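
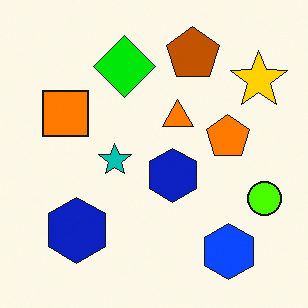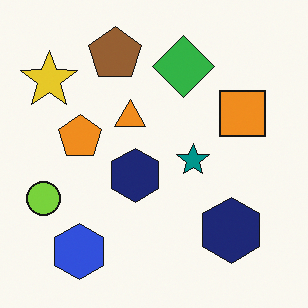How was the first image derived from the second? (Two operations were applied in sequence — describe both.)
The image was made much more vivid (saturation change), then flipped horizontally (left ↔ right).

All colors are more vivid — a global saturation change. The lime circle is in the left of the second image and the right of the first — shapes on opposite sides of the vertical midline have swapped in a mirror flip.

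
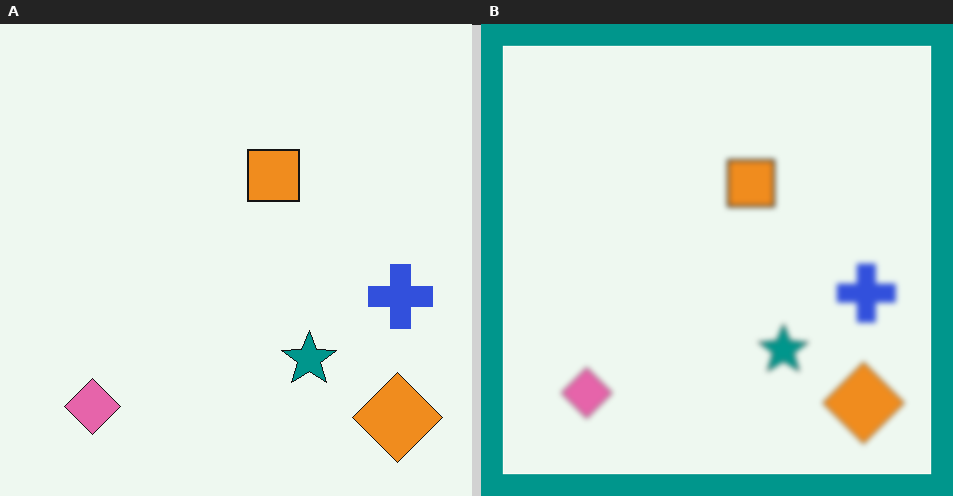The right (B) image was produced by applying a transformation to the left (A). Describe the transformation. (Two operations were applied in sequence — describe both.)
This is the original image noticeably gaussian-blurred, then framed with a teal border.

Shape edges and outlines are uniformly softened across the whole image. A solid teal frame runs around the edge of the right (B) image, with the content slightly shrunk inside it.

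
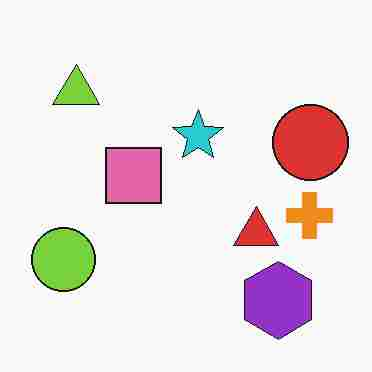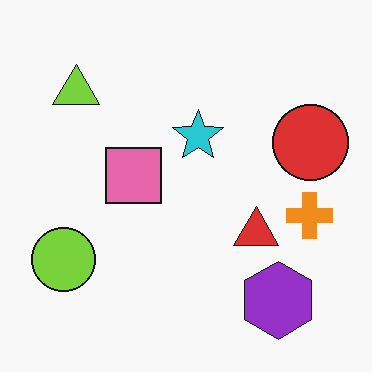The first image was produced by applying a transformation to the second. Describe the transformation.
The first image is the second degraded with heavy JPEG compression.

Blocky 8×8 compression artifacts appear around shape edges and the flat background shows ringing — characteristic JPEG degradation.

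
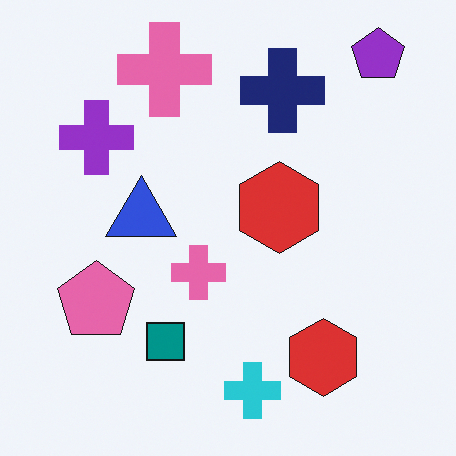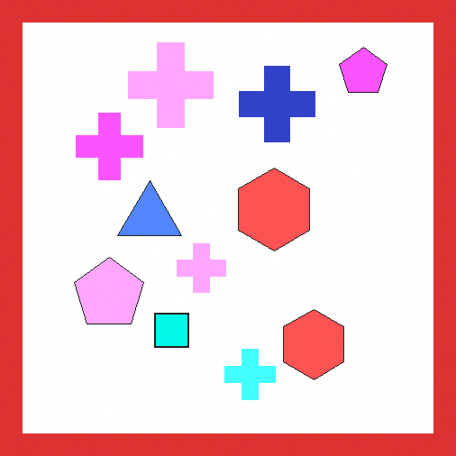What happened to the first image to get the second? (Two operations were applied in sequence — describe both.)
The image was brightened a lot, then framed with a red border.

Every pixel — background and shapes alike — is uniformly brightened. A solid red frame runs around the edge of the second image, with the content slightly shrunk inside it.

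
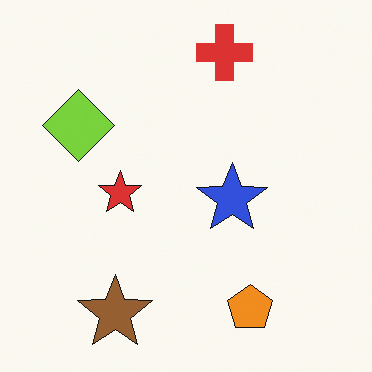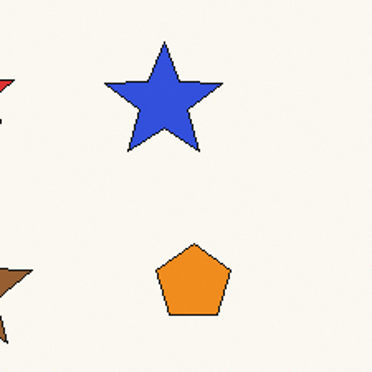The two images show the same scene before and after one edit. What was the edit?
Cropped tightly and scaled back up.

The visible shapes are larger and the field of view is narrower; shapes near the original edges may be partly or wholly outside the frame — a crop-and-rescale.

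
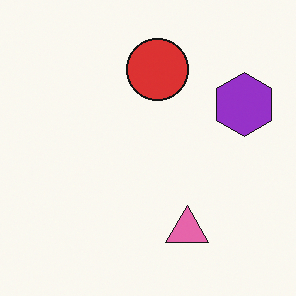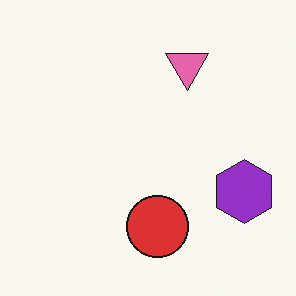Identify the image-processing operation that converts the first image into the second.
Flipped vertically (top ↔ bottom).

The pink triangle is in the bottom of the first image and the top of the second — shapes on opposite sides of the horizontal midline have swapped in a mirror flip.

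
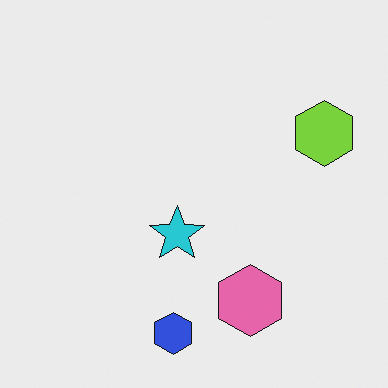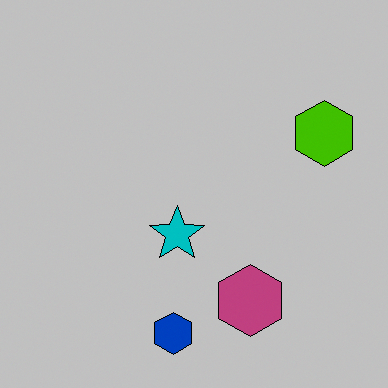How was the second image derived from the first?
Heavily posterized to just a handful of flat colors.

Each flat color has snapped to a coarser quantized level — most visibly, the near-white background has dropped to a flat grey.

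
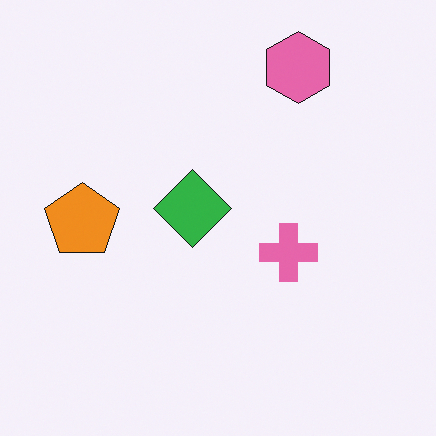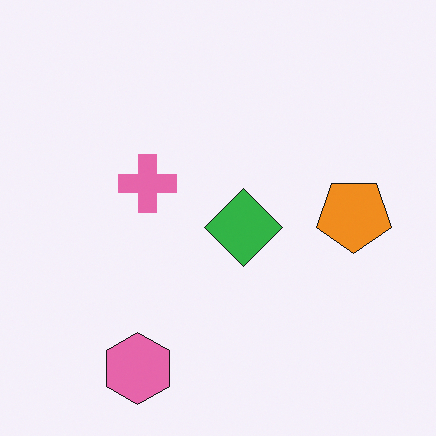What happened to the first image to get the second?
The image was rotated 180°.

The pink hexagon sits in the top-right of the first image and the bottom-left of the second — consistent with a whole-image 180° rotation.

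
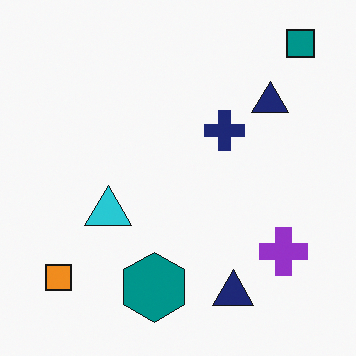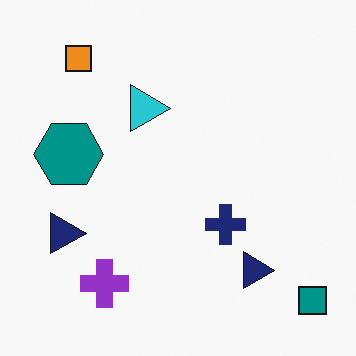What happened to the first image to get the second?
This is the original image rotated 90° clockwise.

The teal square sits in the top-right of the first image and the bottom-right of the second — consistent with a whole-image 90° clockwise rotation.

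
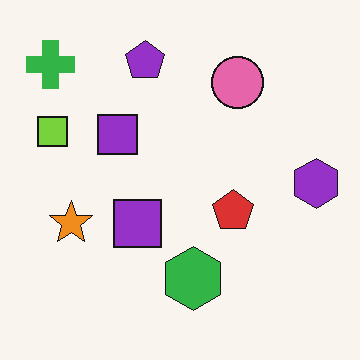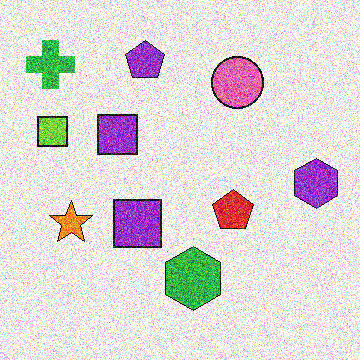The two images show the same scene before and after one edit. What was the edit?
It was degraded with strong gaussian noise.

Random speckle covers the whole image, including the flat background.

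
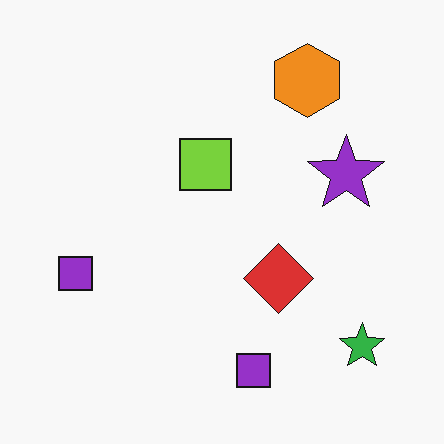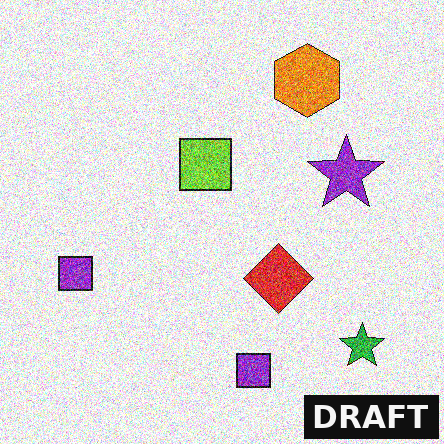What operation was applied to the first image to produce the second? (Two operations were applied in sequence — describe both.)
Degraded with heavy additive noise, then watermarked with the text "DRAFT" in the lower-right corner.

Random speckle covers the whole image, including the flat background. A dark label reading "DRAFT" appears in the lower-right corner.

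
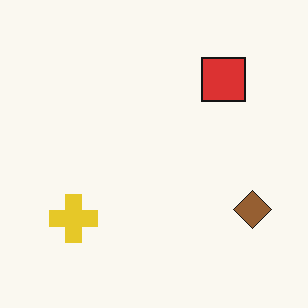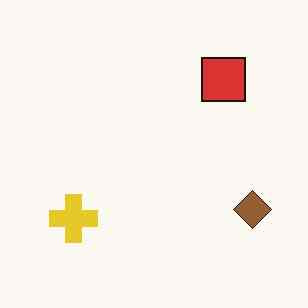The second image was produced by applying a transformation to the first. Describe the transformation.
The transformation is: given moderate JPEG compression.

Blocky 8×8 compression artifacts appear around shape edges and the flat background shows ringing — characteristic JPEG degradation.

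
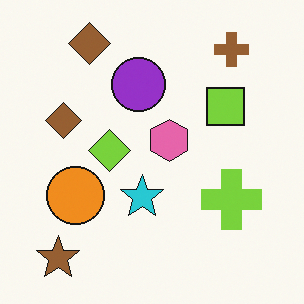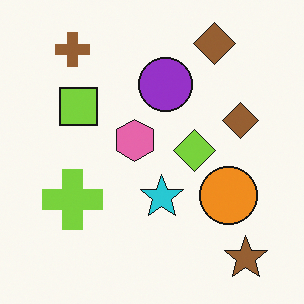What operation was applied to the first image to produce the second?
The image was flipped horizontally (left ↔ right).

The brown star is in the bottom-left of the first image and the bottom-right of the second — shapes on opposite sides of the vertical midline have swapped in a mirror flip.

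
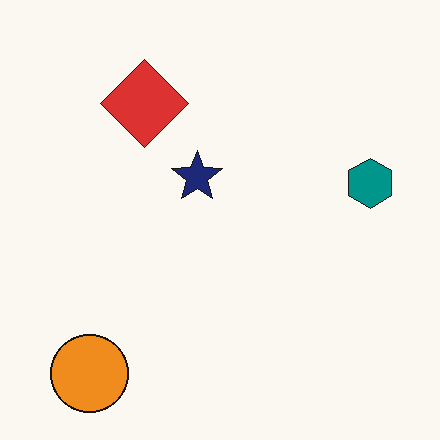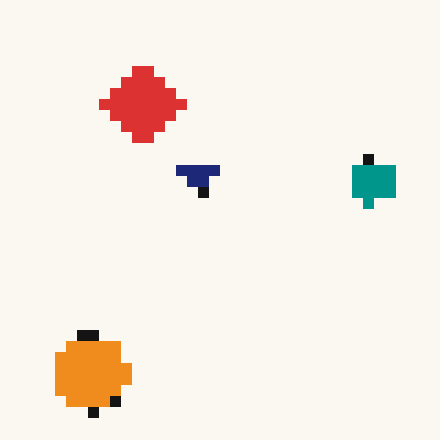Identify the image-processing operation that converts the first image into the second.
It was heavily pixelated into large blocks.

Shapes are reduced to large square blocks; fine edges and outlines are lost — a downscale-then-upscale (mosaic) effect.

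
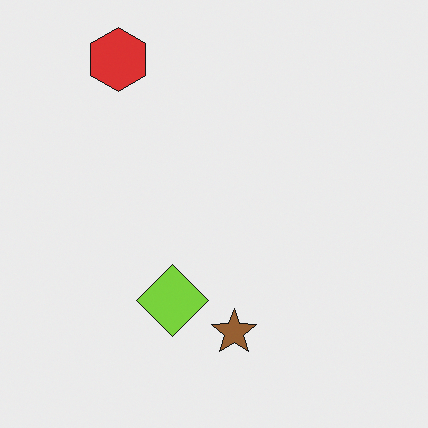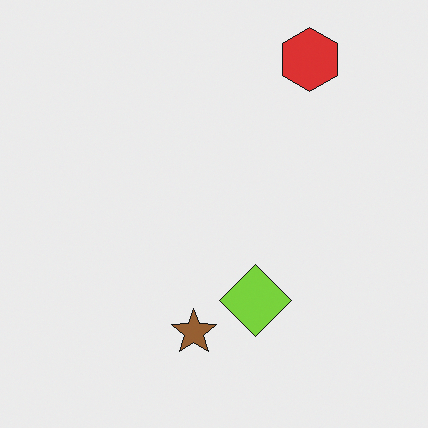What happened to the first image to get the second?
Flipped horizontally (left ↔ right).

The red hexagon is in the top-left of the first image and the top-right of the second — shapes on opposite sides of the vertical midline have swapped in a mirror flip.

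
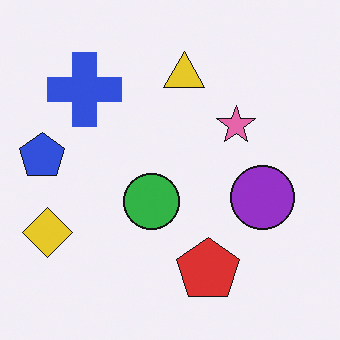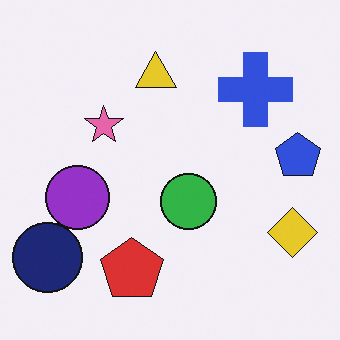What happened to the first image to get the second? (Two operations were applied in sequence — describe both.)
The second image is the first flipped horizontally (left ↔ right), then overlaid with an additional navy circle.

The blue pentagon is in the left of the first image and the right of the second — shapes on opposite sides of the vertical midline have swapped in a mirror flip. A navy circle appears in the second image that is absent from the first.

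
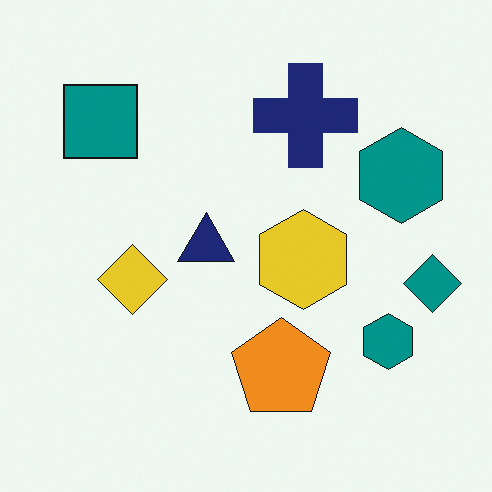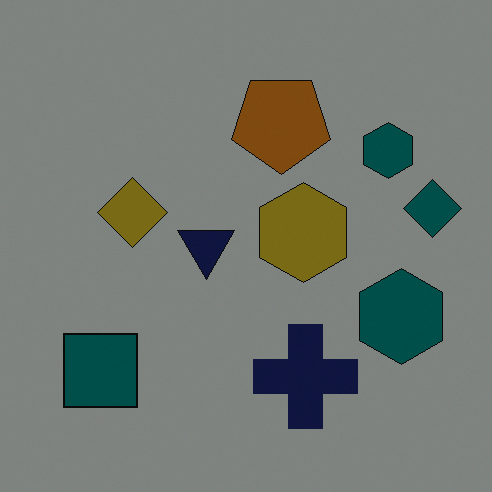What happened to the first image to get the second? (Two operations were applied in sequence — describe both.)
It was flipped vertically (top ↔ bottom), then substantially darkened.

The navy cross is in the top of the first image and the bottom of the second — shapes on opposite sides of the horizontal midline have swapped in a mirror flip. Every pixel — background and shapes alike — is uniformly darkened.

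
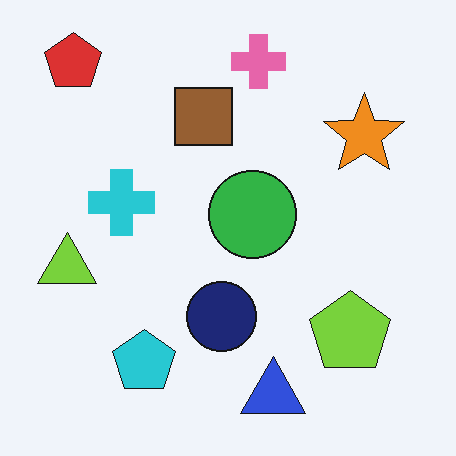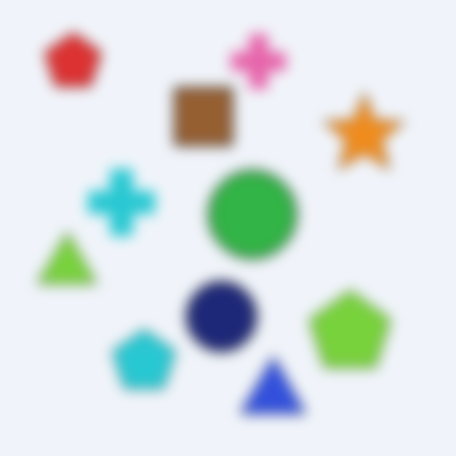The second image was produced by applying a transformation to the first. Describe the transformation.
The transformation is: heavily blurred.

Shape edges and outlines are uniformly softened across the whole image.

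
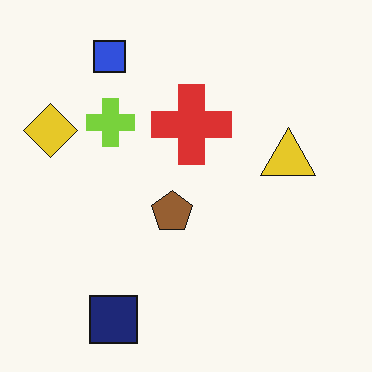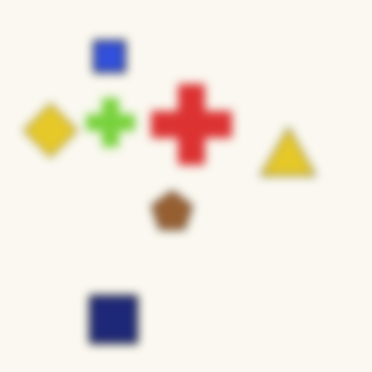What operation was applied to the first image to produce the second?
The image was noticeably gaussian-blurred.

Shape edges and outlines are uniformly softened across the whole image.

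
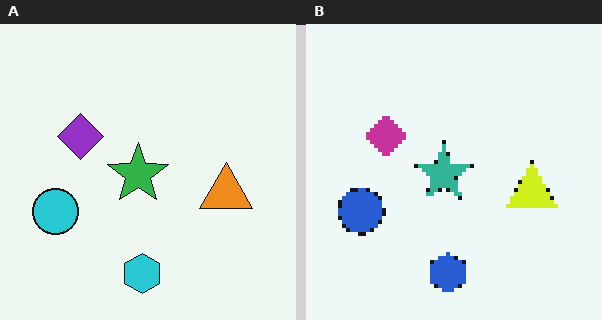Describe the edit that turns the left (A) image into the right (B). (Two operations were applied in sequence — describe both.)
The right (B) image is the left (A) hue-shifted slightly, then mildly pixelated.

Every shape's color has rotated by the same amount around the hue wheel — a uniform hue shift. Shapes are reduced to large square blocks; fine edges and outlines are lost — a downscale-then-upscale (mosaic) effect.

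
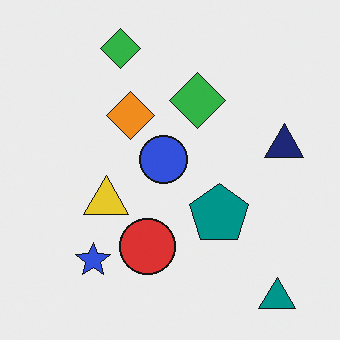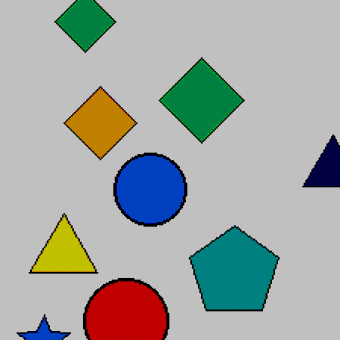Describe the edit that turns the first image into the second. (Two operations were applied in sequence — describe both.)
Cropped slightly and scaled back up, then aggressively posterized.

The visible shapes are larger and the field of view is narrower; shapes near the original edges may be partly or wholly outside the frame — a crop-and-rescale. Each flat color has snapped to a coarser quantized level — most visibly, the near-white background has dropped to a flat grey.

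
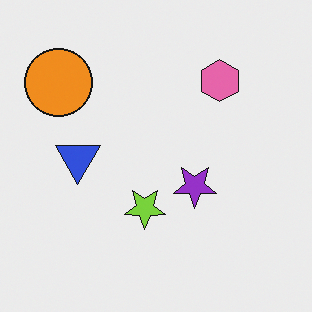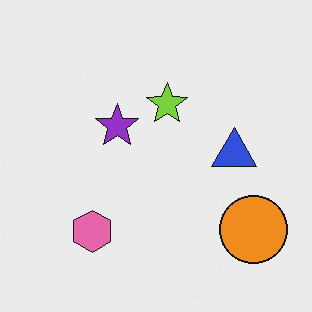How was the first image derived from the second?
This is the original image rotated 180°.

The orange circle sits in the bottom-right of the second image and the top-left of the first — consistent with a whole-image 180° rotation.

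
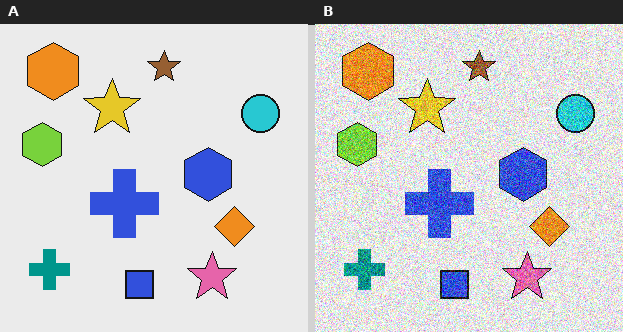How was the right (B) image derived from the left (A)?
The transformation is: degraded with a thick layer of grain.

Random speckle covers the whole image, including the flat background.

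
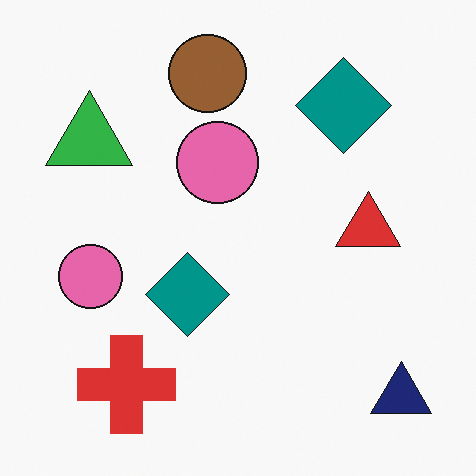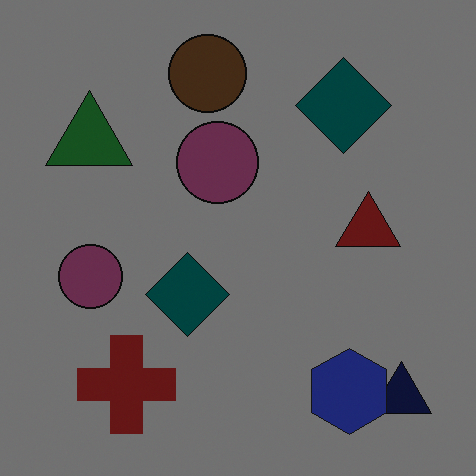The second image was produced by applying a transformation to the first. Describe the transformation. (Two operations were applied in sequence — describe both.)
The second image is the first darkened a lot, then overlaid with an additional navy hexagon.

Every pixel — background and shapes alike — is uniformly darkened. A navy hexagon appears in the second image that is absent from the first.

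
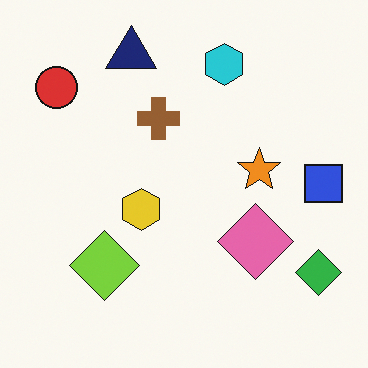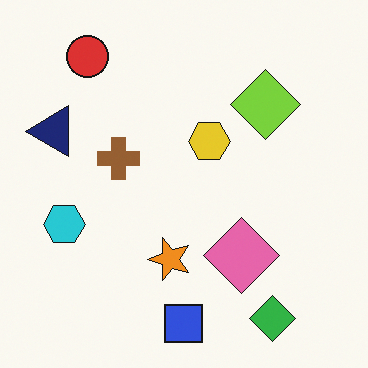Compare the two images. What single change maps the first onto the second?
This is the original image transposed (reflected across the top-left ↔ bottom-right diagonal).

Shapes have swapped their row and column positions — what was in the top-right is now in the bottom-left — a diagonal reflection.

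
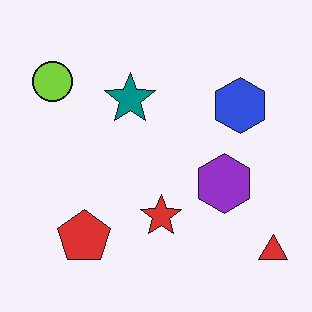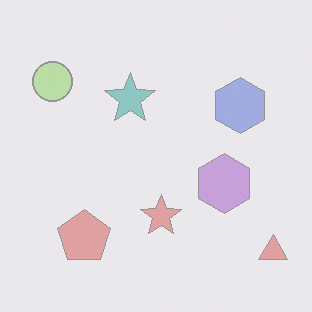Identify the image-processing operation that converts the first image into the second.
It was washed out (contrast reduced).

Tones are pushed toward mid-grey across the whole image — a global contrast change.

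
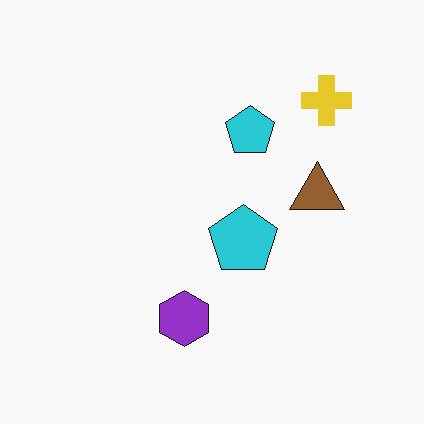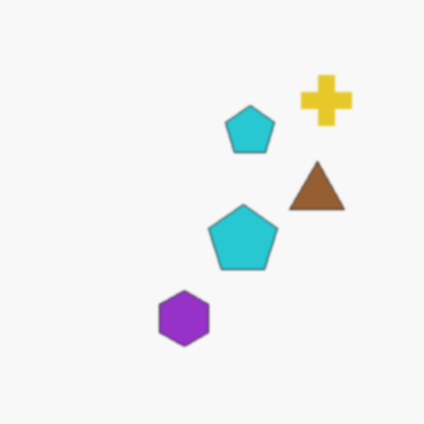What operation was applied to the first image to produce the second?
The image was given a subtle gaussian blur.

Shape edges and outlines are uniformly softened across the whole image.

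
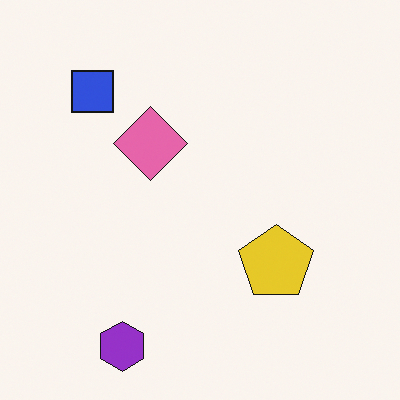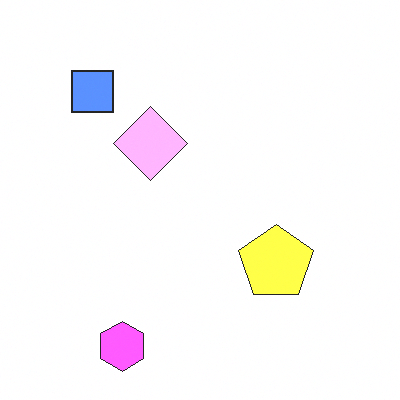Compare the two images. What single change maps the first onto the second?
It was noticeably brightened.

Every pixel — background and shapes alike — is uniformly brightened.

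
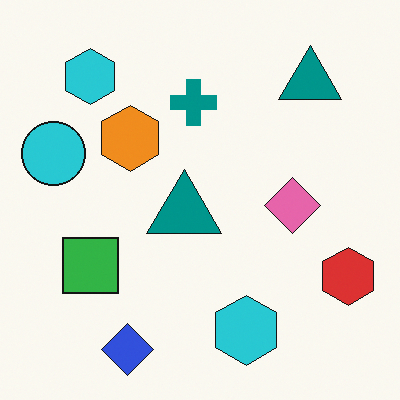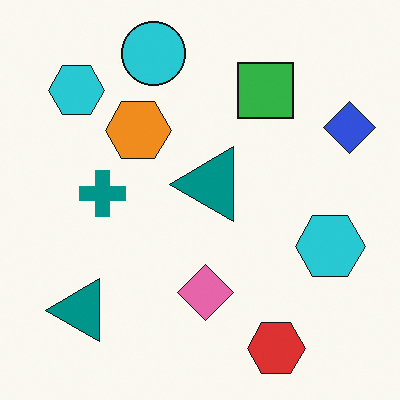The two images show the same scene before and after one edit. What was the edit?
The transformation is: transposed (reflected across the top-left ↔ bottom-right diagonal).

Shapes have swapped their row and column positions — what was in the top-right is now in the bottom-left — a diagonal reflection.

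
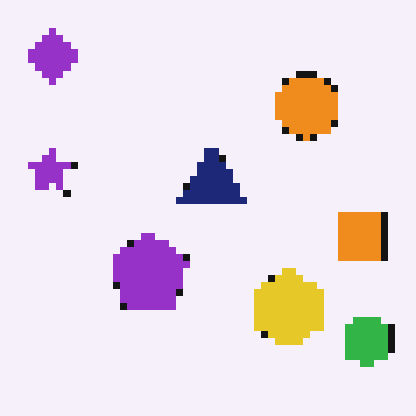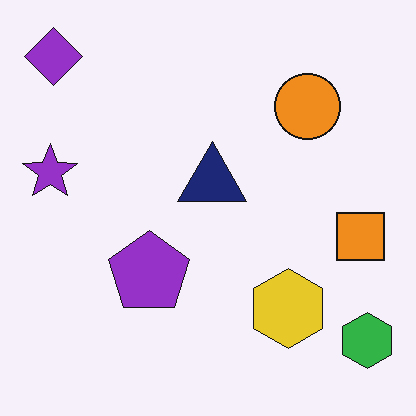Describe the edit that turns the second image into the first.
It was moderately pixelated.

Shapes are reduced to large square blocks; fine edges and outlines are lost — a downscale-then-upscale (mosaic) effect.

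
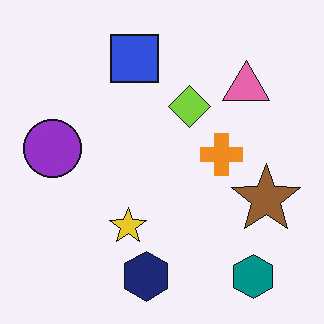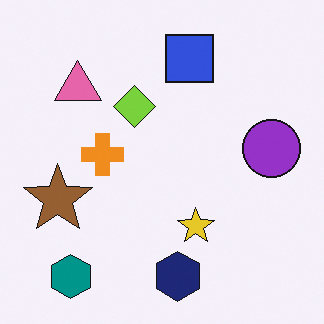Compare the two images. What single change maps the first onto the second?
This is the original image flipped horizontally (left ↔ right).

The purple circle is in the left of the first image and the right of the second — shapes on opposite sides of the vertical midline have swapped in a mirror flip.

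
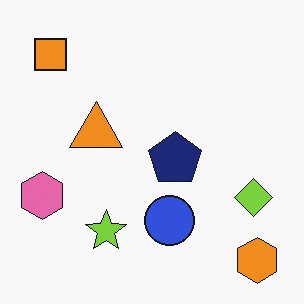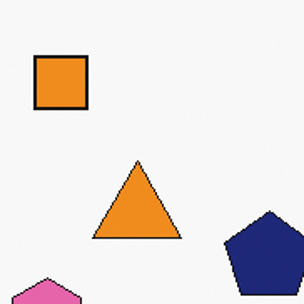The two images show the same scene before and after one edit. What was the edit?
The second image is the first cropped tightly and scaled back up.

The visible shapes are larger and the field of view is narrower; shapes near the original edges may be partly or wholly outside the frame — a crop-and-rescale.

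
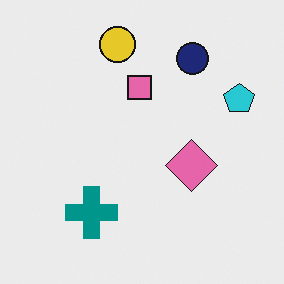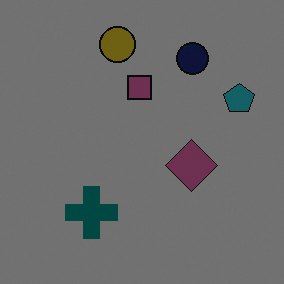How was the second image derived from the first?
The transformation is: noticeably darkened.

Every pixel — background and shapes alike — is uniformly darkened.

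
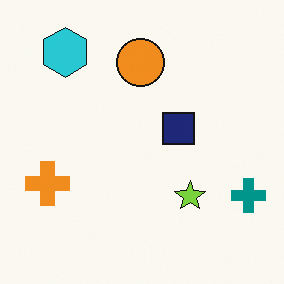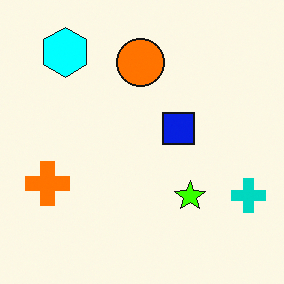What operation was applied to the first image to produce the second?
The second image is the first made much more vivid (saturation change).

All colors are more vivid — a global saturation change.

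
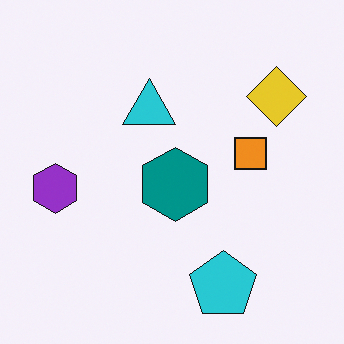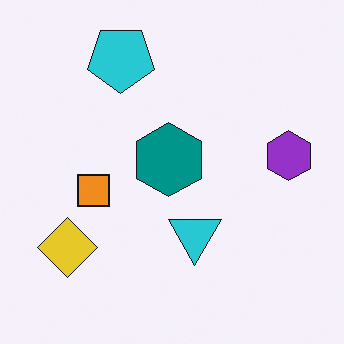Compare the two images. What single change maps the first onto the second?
It was rotated 180°.

The yellow diamond sits in the top-right of the first image and the bottom-left of the second — consistent with a whole-image 180° rotation.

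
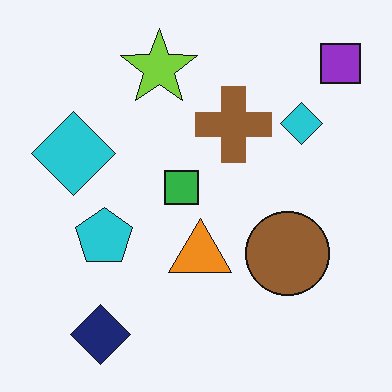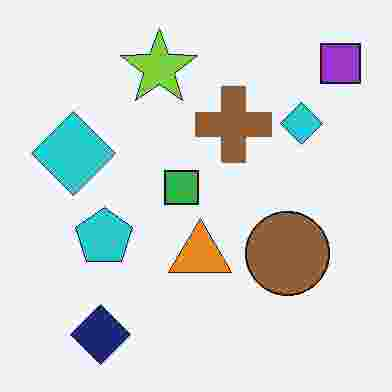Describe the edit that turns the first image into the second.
Degraded with heavy JPEG compression.

Blocky 8×8 compression artifacts appear around shape edges and the flat background shows ringing — characteristic JPEG degradation.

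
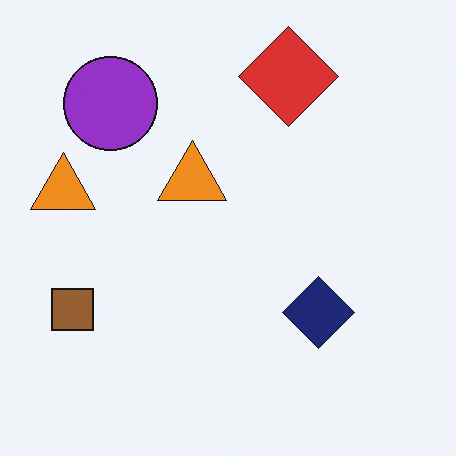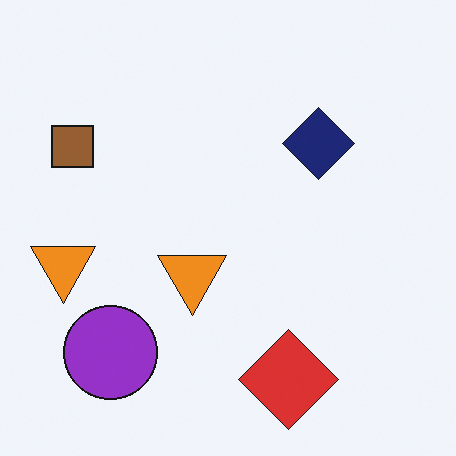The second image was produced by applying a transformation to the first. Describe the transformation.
It was flipped vertically (top ↔ bottom).

The red diamond is in the top of the first image and the bottom of the second — shapes on opposite sides of the horizontal midline have swapped in a mirror flip.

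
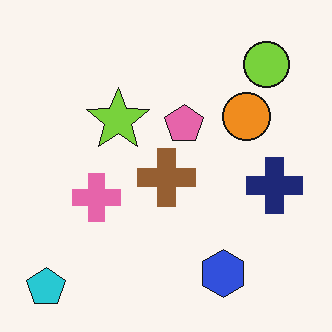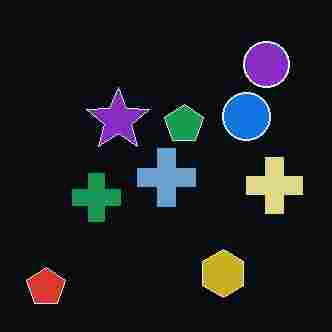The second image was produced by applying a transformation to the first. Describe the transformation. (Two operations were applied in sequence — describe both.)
This is the original image color-inverted (negative), then heavily JPEG-compressed with obvious blocking artifacts.

The light background has become dark and every shape's color is its complement — a photographic negative. Blocky 8×8 compression artifacts appear around shape edges and the flat background shows ringing — characteristic JPEG degradation.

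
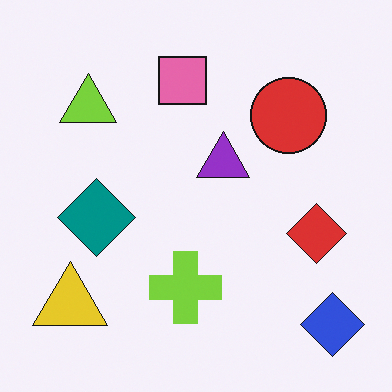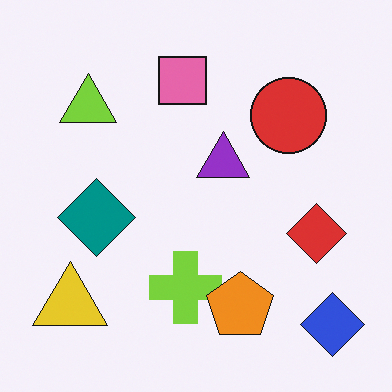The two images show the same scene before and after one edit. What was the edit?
It was overlaid with an additional orange pentagon.

An orange pentagon appears in the second image that is absent from the first.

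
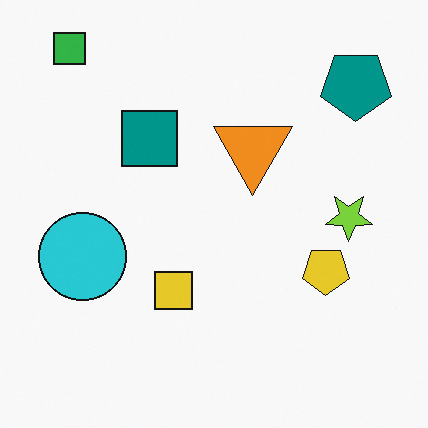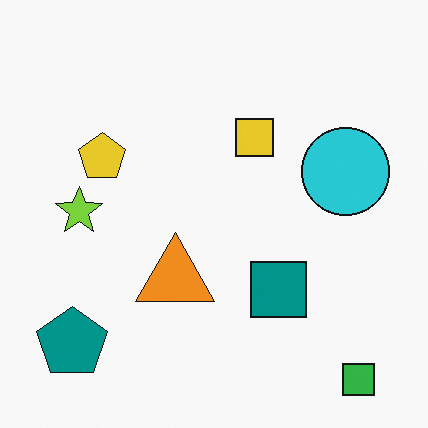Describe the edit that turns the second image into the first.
Rotated 180°.

The green square sits in the bottom-right of the second image and the top-left of the first — consistent with a whole-image 180° rotation.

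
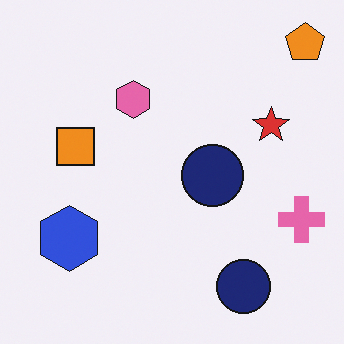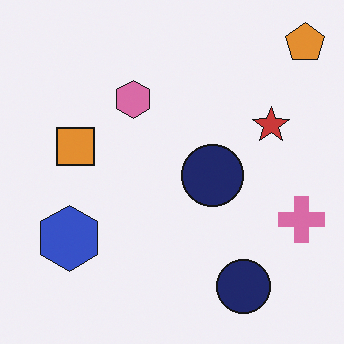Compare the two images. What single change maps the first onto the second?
The image was slightly desaturated.

All colors are more muted and greyish — a global saturation change.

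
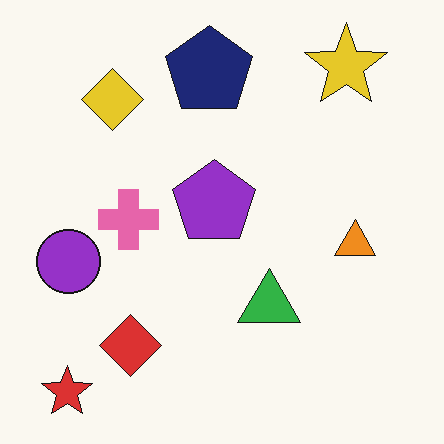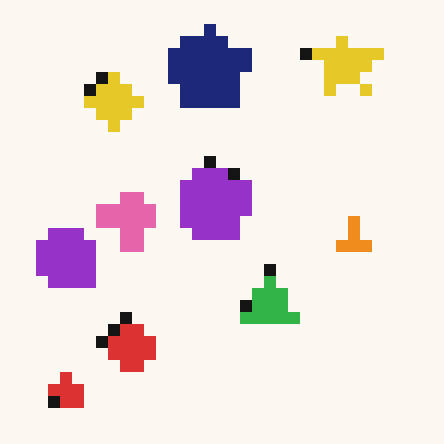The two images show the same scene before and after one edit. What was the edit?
The image was coarsely pixelated.

Shapes are reduced to large square blocks; fine edges and outlines are lost — a downscale-then-upscale (mosaic) effect.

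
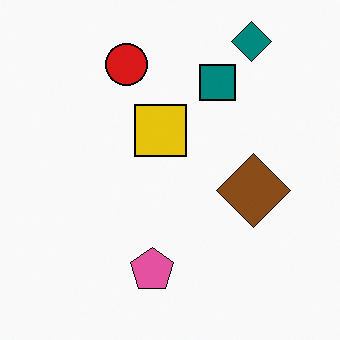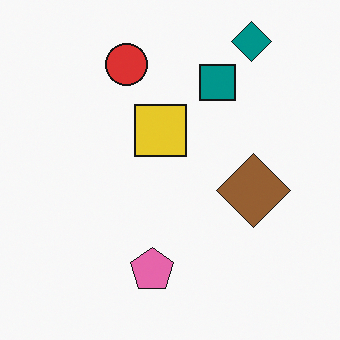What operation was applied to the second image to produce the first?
The first image is the second given slightly increased contrast.

Tones are pushed away from mid-grey across the whole image — a global contrast change.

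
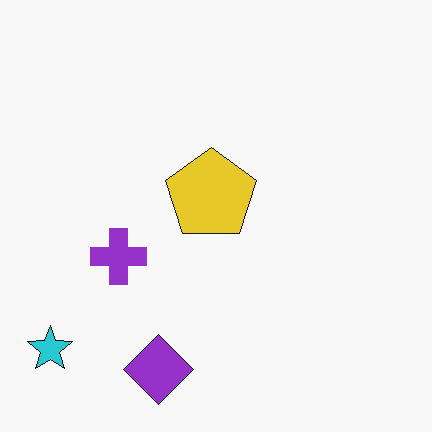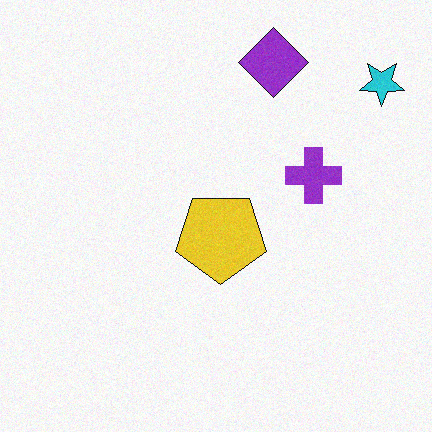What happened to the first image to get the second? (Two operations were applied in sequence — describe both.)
The second image is the first degraded with a light layer of grain, then rotated 180°.

Random speckle covers the whole image, including the flat background. The cyan star sits in the bottom-left of the first image and the top-right of the second — consistent with a whole-image 180° rotation.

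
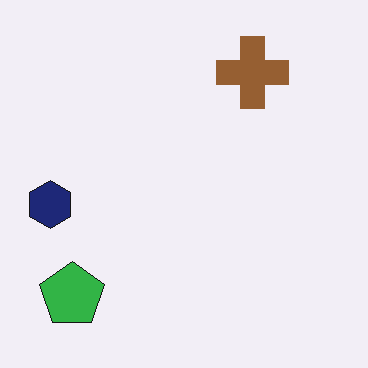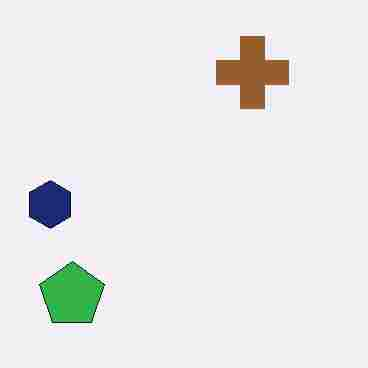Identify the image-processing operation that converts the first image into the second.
The image was heavily JPEG-compressed with obvious blocking artifacts.

Blocky 8×8 compression artifacts appear around shape edges and the flat background shows ringing — characteristic JPEG degradation.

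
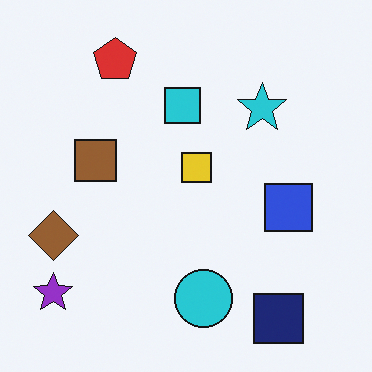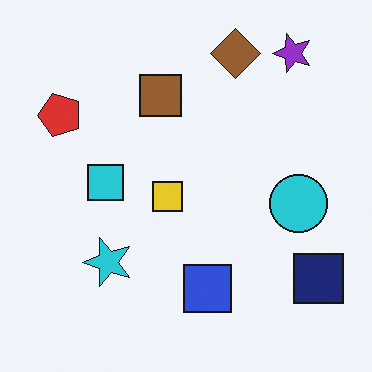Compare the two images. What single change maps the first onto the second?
The second image is the first transposed (reflected across the top-left ↔ bottom-right diagonal).

Shapes have swapped their row and column positions — what was in the top-right is now in the bottom-left — a diagonal reflection.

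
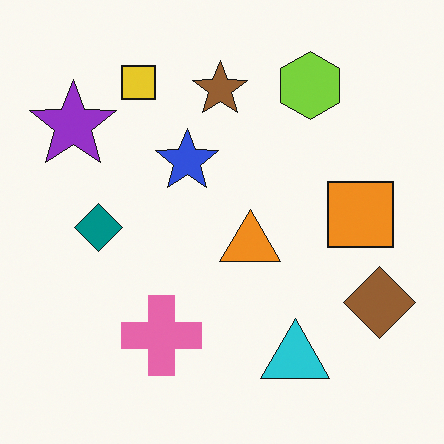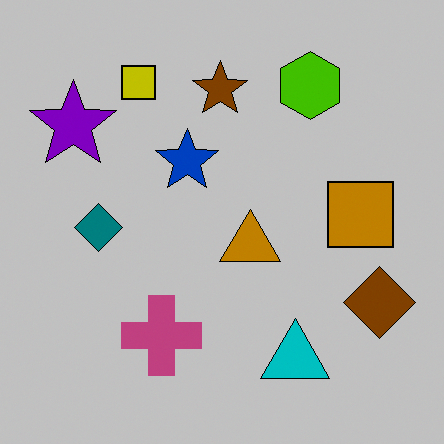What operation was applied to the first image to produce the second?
The second image is the first heavily posterized to just a handful of flat colors.

Each flat color has snapped to a coarser quantized level — most visibly, the near-white background has dropped to a flat grey.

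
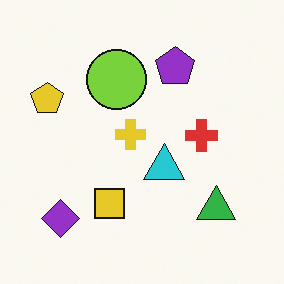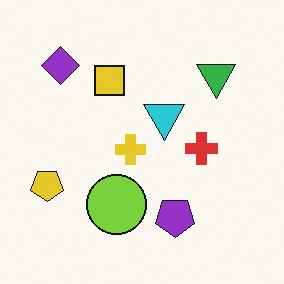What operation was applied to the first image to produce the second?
Flipped vertically (top ↔ bottom).

The purple diamond is in the bottom-left of the first image and the top-left of the second — shapes on opposite sides of the horizontal midline have swapped in a mirror flip.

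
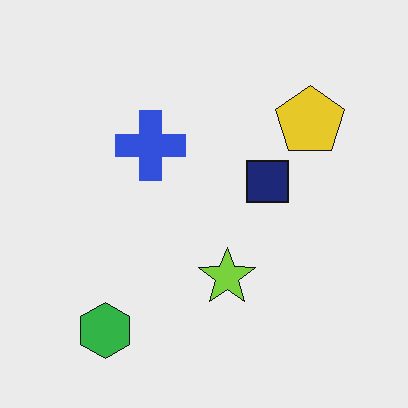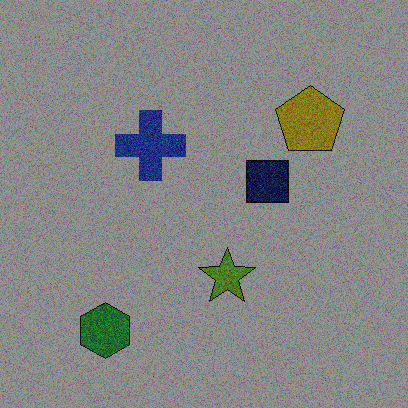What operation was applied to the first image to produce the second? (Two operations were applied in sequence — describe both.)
It was degraded with a thick layer of grain, then darkened a lot.

Random speckle covers the whole image, including the flat background. Every pixel — background and shapes alike — is uniformly darkened.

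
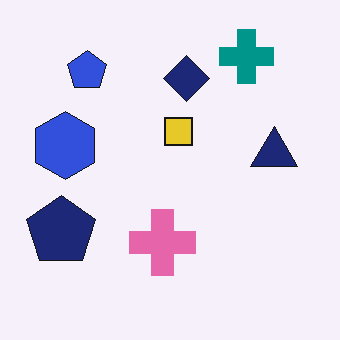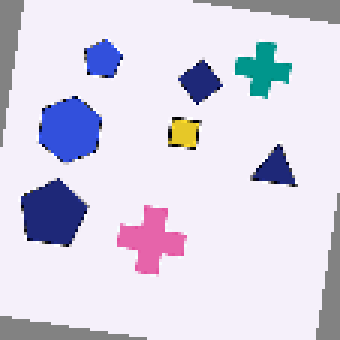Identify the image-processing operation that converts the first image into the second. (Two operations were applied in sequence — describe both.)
The image was rotated clockwise by a few degrees, then lightly pixelated (a mild mosaic effect).

Every shape is tilted by the same angle and the image corners show triangular fill wedges — a whole-image rotation by a non-right angle. Shapes are reduced to large square blocks; fine edges and outlines are lost — a downscale-then-upscale (mosaic) effect.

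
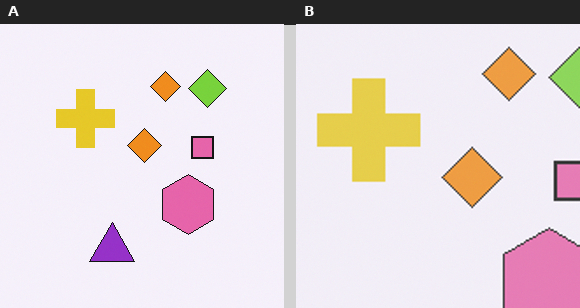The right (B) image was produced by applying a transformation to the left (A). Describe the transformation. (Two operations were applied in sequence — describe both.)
It was given slightly reduced contrast, then cropped to a noticeably smaller region and rescaled.

Tones are pushed toward mid-grey across the whole image — a global contrast change. The visible shapes are larger and the field of view is narrower; shapes near the original edges may be partly or wholly outside the frame — a crop-and-rescale.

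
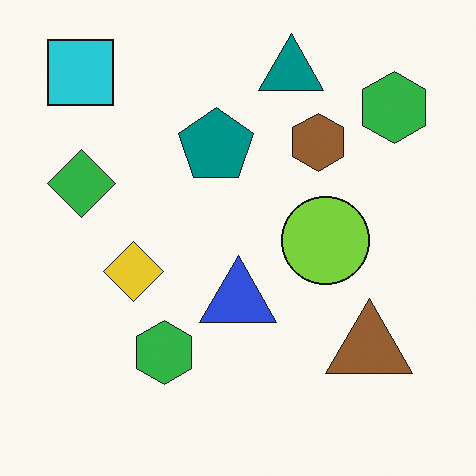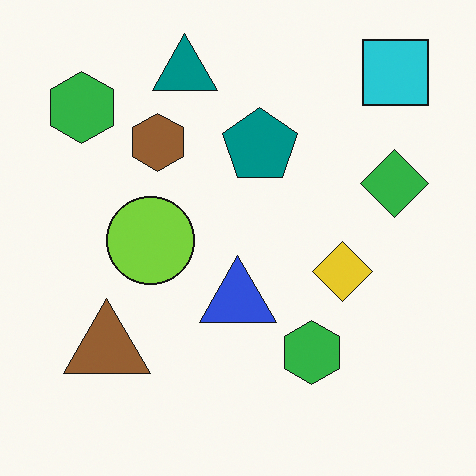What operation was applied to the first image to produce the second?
The second image is the first flipped horizontally (left ↔ right).

The cyan square is in the top-left of the first image and the top-right of the second — shapes on opposite sides of the vertical midline have swapped in a mirror flip.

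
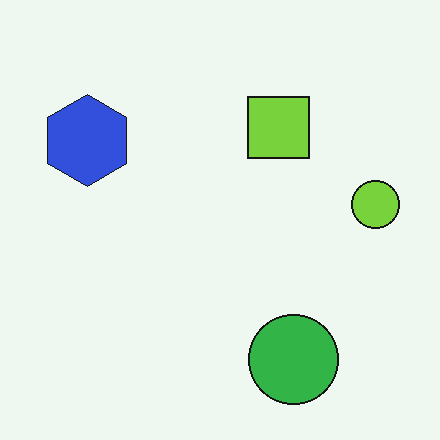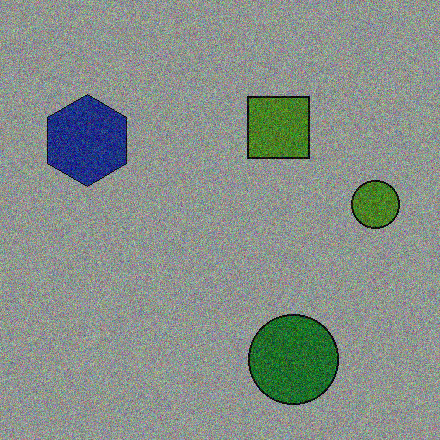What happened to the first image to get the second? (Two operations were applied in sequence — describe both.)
The image was substantially darkened, then degraded with moderate additive noise.

Every pixel — background and shapes alike — is uniformly darkened. Random speckle covers the whole image, including the flat background.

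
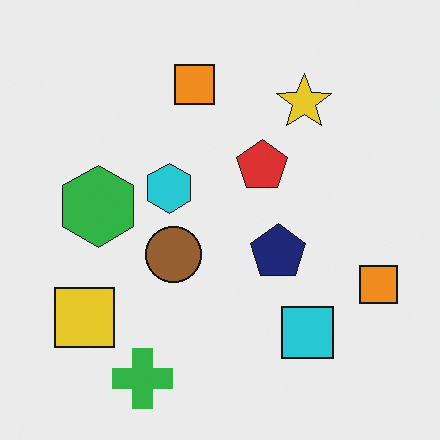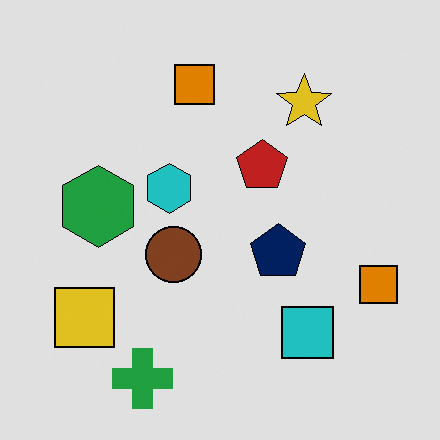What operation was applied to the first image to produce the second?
Moderately posterized.

Each flat color has snapped to a coarser quantized level — most visibly, the near-white background has dropped to a flat grey.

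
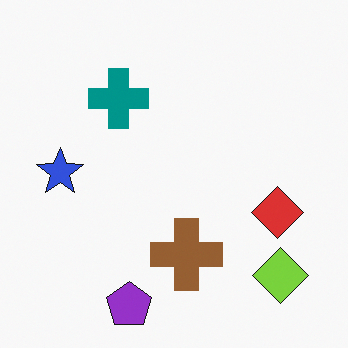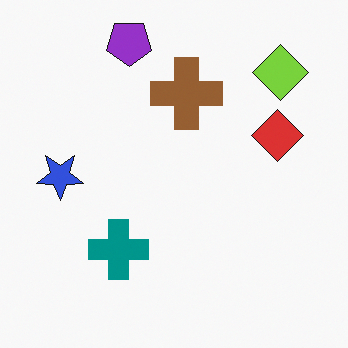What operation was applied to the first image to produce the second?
The second image is the first flipped vertically (top ↔ bottom).

The purple pentagon is in the bottom of the first image and the top of the second — shapes on opposite sides of the horizontal midline have swapped in a mirror flip.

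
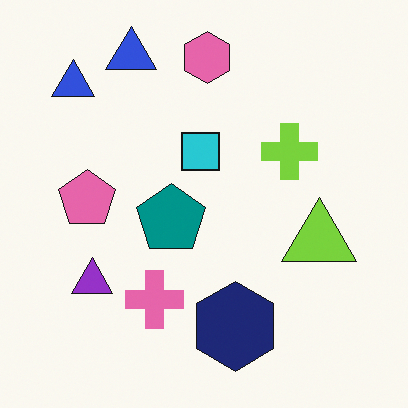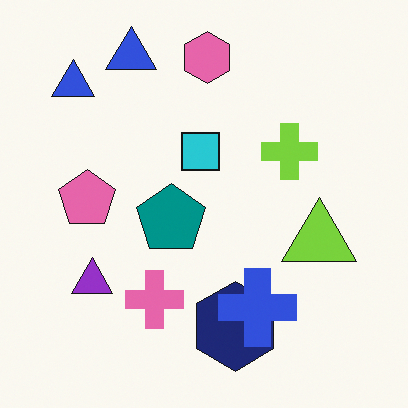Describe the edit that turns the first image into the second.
The transformation is: overlaid with an additional blue cross.

A blue cross appears in the second image that is absent from the first.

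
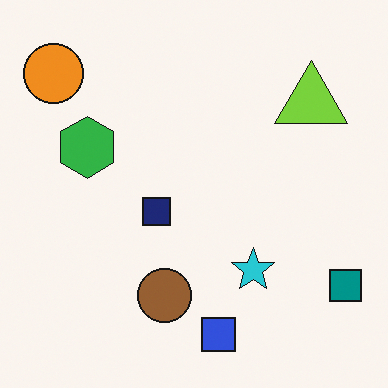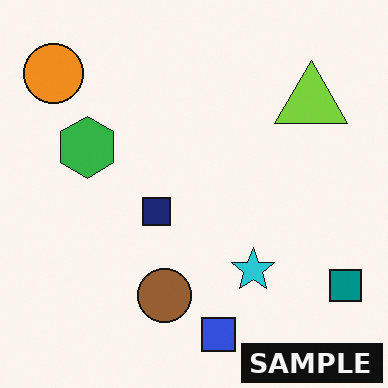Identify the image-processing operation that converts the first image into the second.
Watermarked with the text "SAMPLE" in the lower-right corner.

A dark label reading "SAMPLE" appears in the lower-right corner.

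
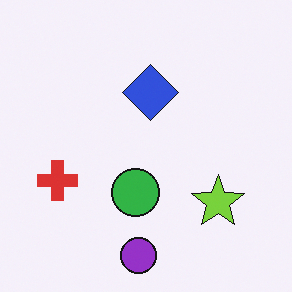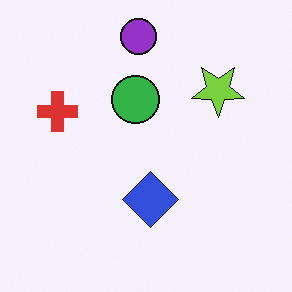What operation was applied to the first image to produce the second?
The image was flipped vertically (top ↔ bottom).

The purple circle is in the bottom of the first image and the top of the second — shapes on opposite sides of the horizontal midline have swapped in a mirror flip.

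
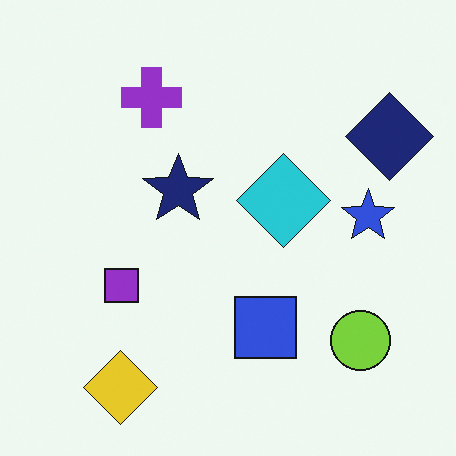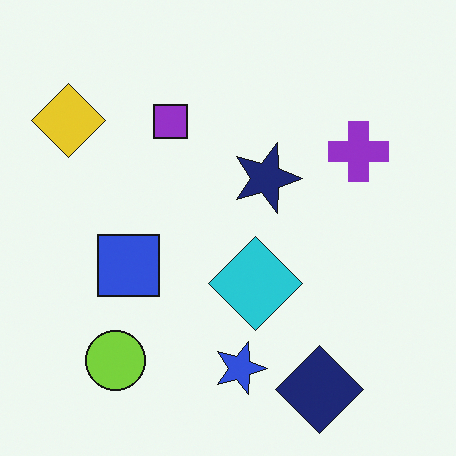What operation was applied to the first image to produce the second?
It was rotated 90° clockwise.

The yellow diamond sits in the bottom-left of the first image and the top-left of the second — consistent with a whole-image 90° clockwise rotation.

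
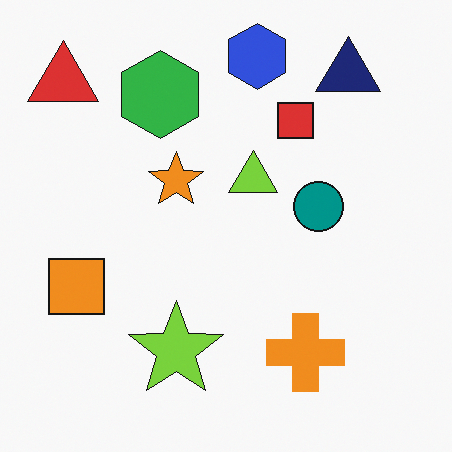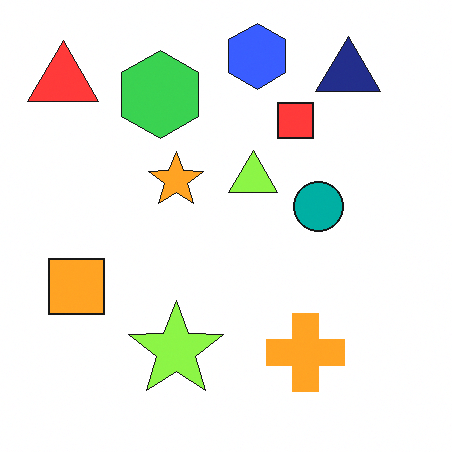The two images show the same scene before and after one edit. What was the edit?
The transformation is: brightened a little.

Every pixel — background and shapes alike — is uniformly brightened.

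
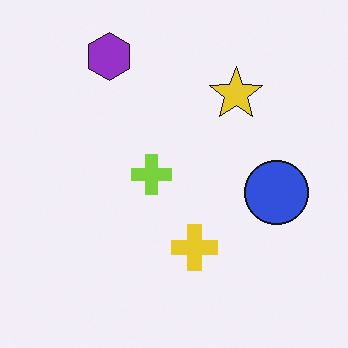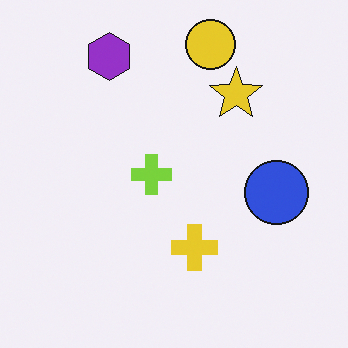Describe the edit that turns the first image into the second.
The image was overlaid with an additional yellow circle.

A yellow circle appears in the second image that is absent from the first.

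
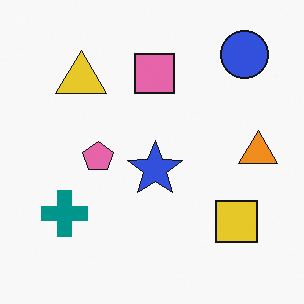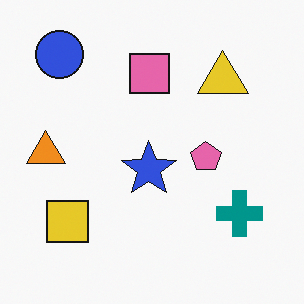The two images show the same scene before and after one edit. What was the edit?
It was flipped horizontally (left ↔ right).

The orange triangle is in the right of the first image and the left of the second — shapes on opposite sides of the vertical midline have swapped in a mirror flip.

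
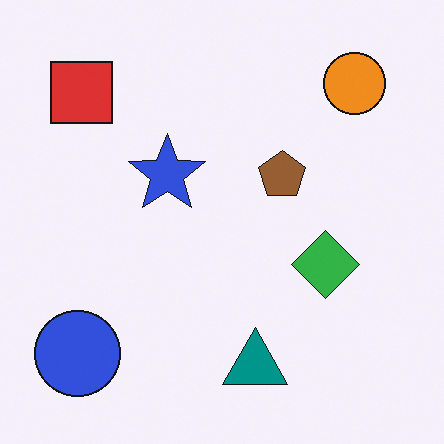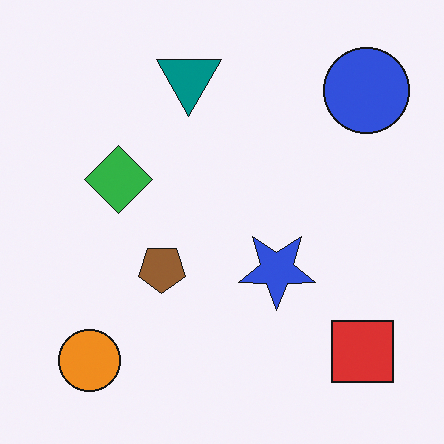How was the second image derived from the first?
The image was rotated 180°.

The blue circle sits in the bottom-left of the first image and the top-right of the second — consistent with a whole-image 180° rotation.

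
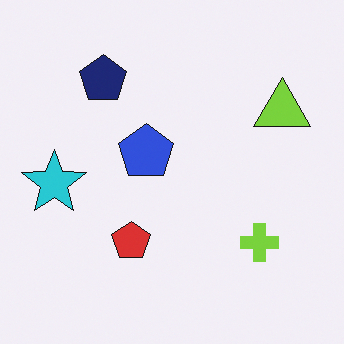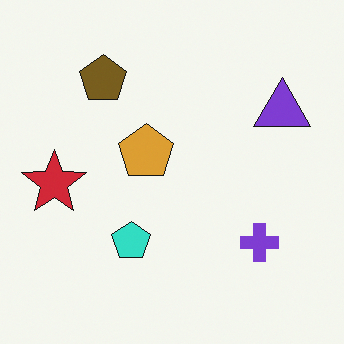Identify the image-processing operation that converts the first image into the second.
It was hue-shifted through roughly half the color wheel.

Every shape's color has rotated by the same amount around the hue wheel — a uniform hue shift.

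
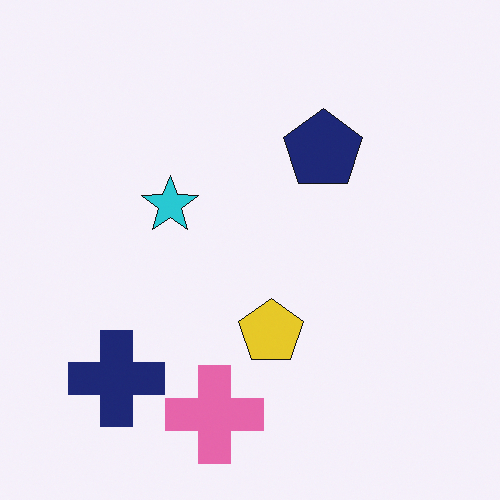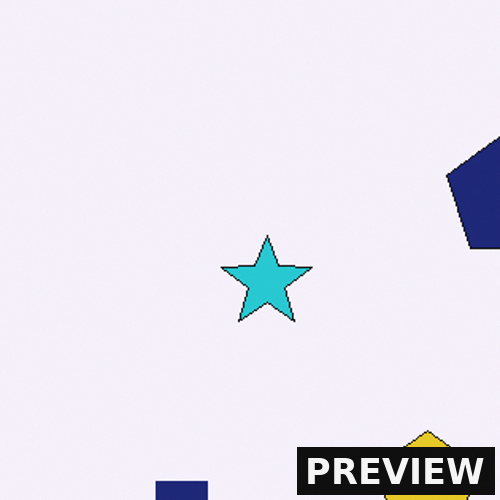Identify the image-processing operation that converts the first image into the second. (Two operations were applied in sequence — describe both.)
This is the original image cropped slightly and scaled back up, then watermarked with the text "PREVIEW" in the lower-right corner.

The visible shapes are larger and the field of view is narrower; shapes near the original edges may be partly or wholly outside the frame — a crop-and-rescale. A dark label reading "PREVIEW" appears in the lower-right corner.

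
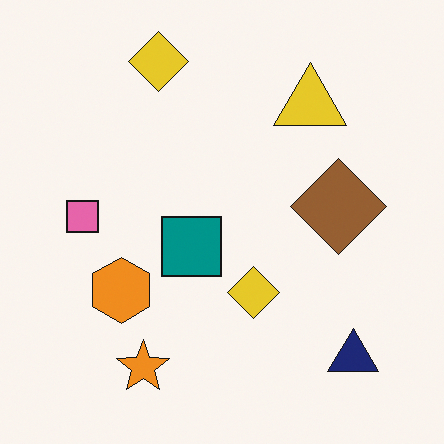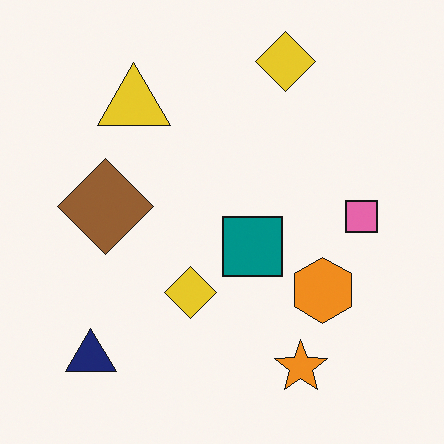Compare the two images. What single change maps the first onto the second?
It was flipped horizontally (left ↔ right).

The pink square is in the left of the first image and the right of the second — shapes on opposite sides of the vertical midline have swapped in a mirror flip.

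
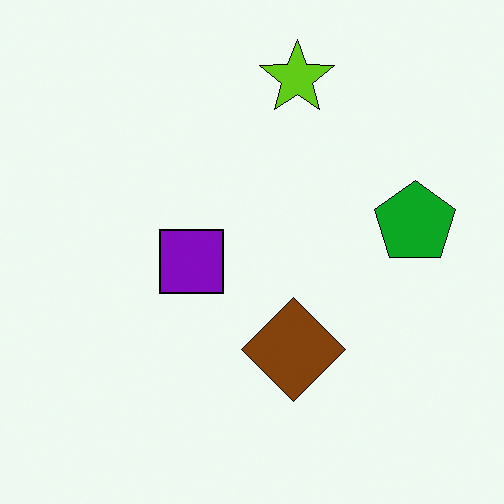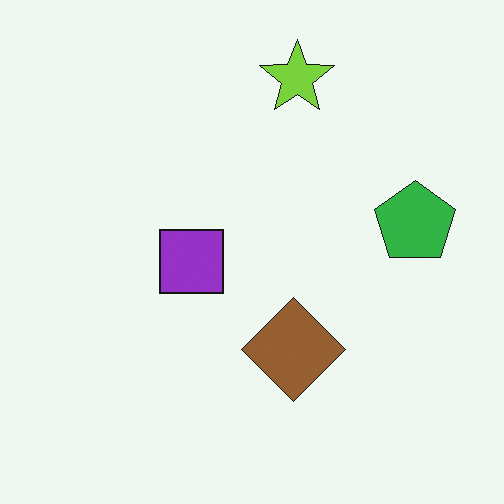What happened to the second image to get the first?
It was given slightly increased contrast.

Tones are pushed away from mid-grey across the whole image — a global contrast change.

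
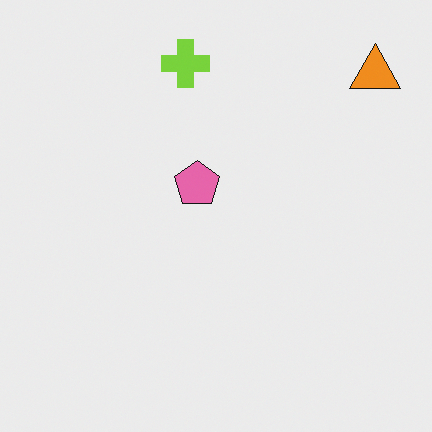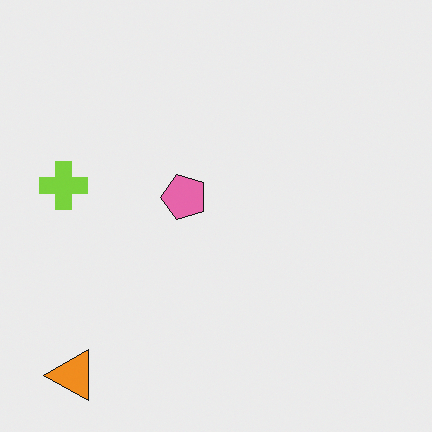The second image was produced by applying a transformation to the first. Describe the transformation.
The image was transposed (reflected across the top-left ↔ bottom-right diagonal).

Shapes have swapped their row and column positions — what was in the top-right is now in the bottom-left — a diagonal reflection.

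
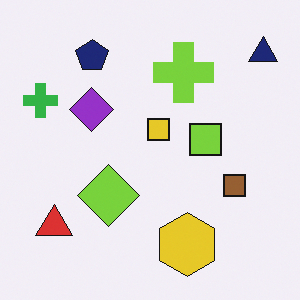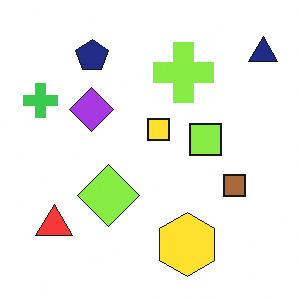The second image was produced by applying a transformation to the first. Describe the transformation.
The image was brightened a little.

Every pixel — background and shapes alike — is uniformly brightened.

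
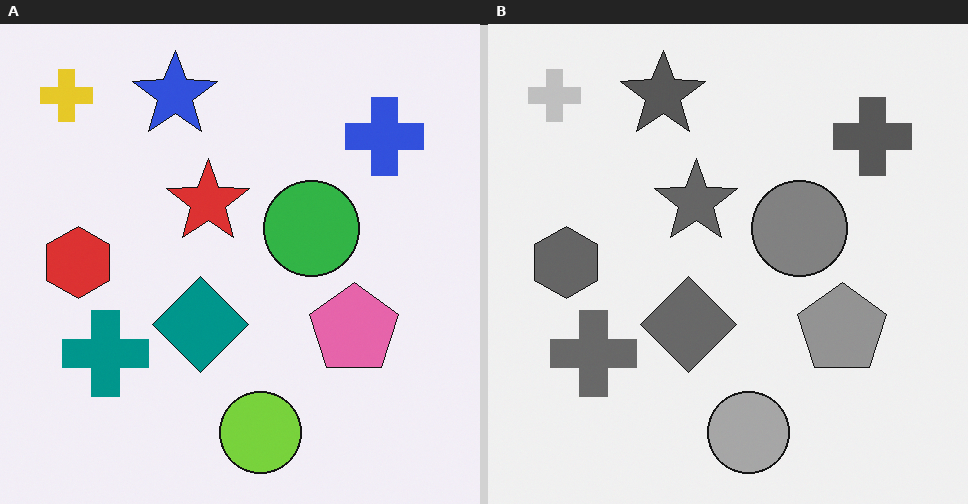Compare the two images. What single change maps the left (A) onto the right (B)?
It was converted to grayscale.

All color is removed — every shape is now a shade of grey.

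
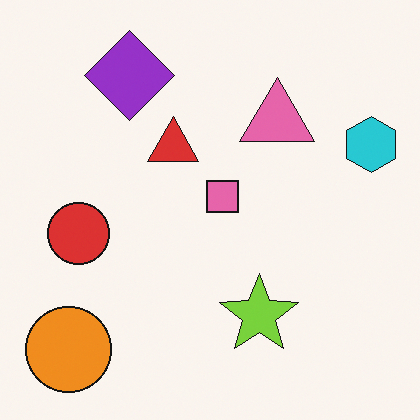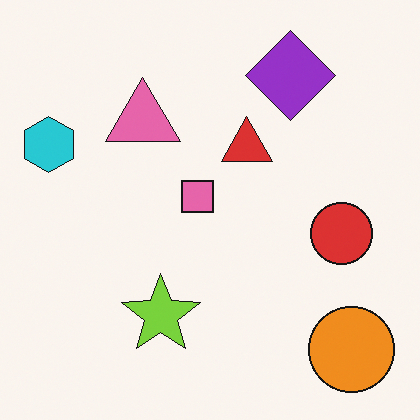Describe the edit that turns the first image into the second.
This is the original image flipped horizontally (left ↔ right).

The cyan hexagon is in the right of the first image and the left of the second — shapes on opposite sides of the vertical midline have swapped in a mirror flip.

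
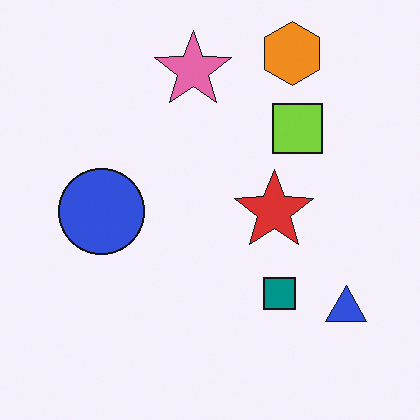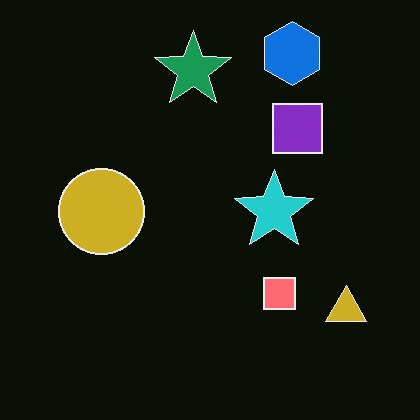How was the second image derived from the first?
The second image is the first color-inverted (negative).

The light background has become dark and every shape's color is its complement — a photographic negative.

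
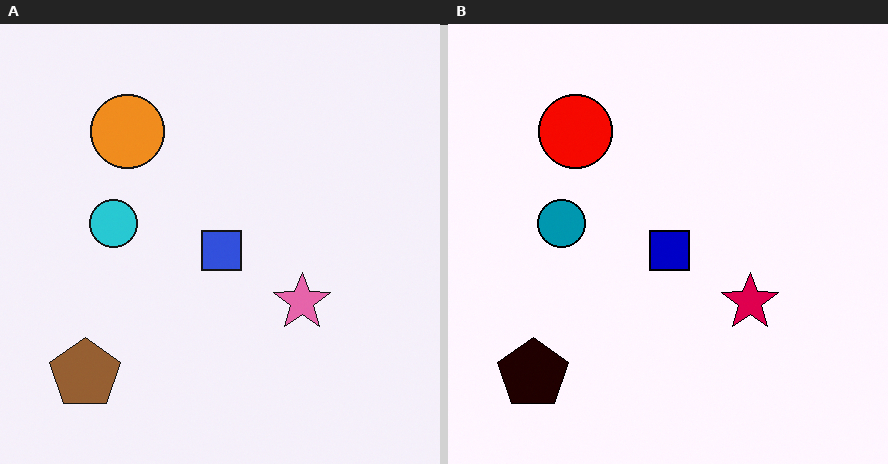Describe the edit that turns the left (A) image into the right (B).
The image was given much higher contrast.

Tones are pushed away from mid-grey across the whole image — a global contrast change.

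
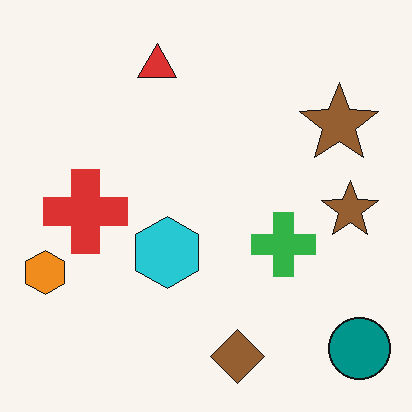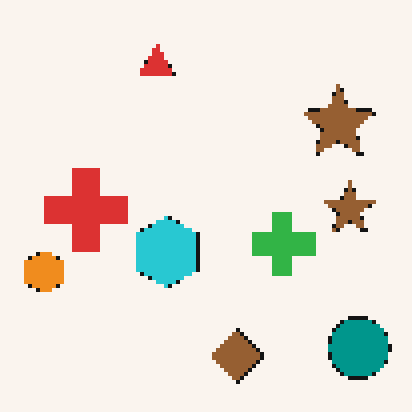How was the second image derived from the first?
The transformation is: mildly pixelated.

Shapes are reduced to large square blocks; fine edges and outlines are lost — a downscale-then-upscale (mosaic) effect.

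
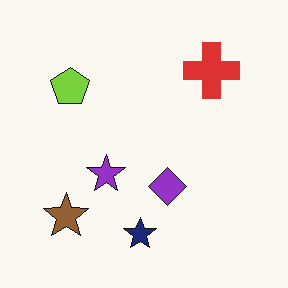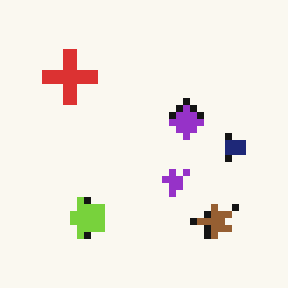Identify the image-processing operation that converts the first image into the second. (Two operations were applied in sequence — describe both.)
This is the original image rotated 90° counter-clockwise, then moderately pixelated.

The brown star sits in the bottom-left of the first image and the bottom-right of the second — consistent with a whole-image 90° counter-clockwise rotation. Shapes are reduced to large square blocks; fine edges and outlines are lost — a downscale-then-upscale (mosaic) effect.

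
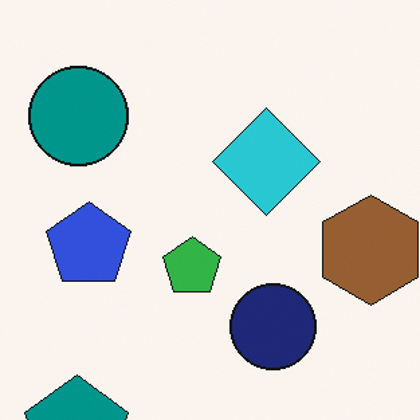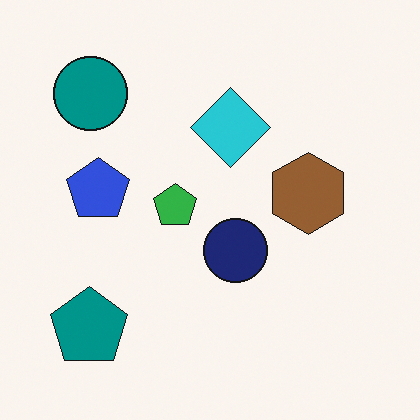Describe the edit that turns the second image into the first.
The first image is the second cropped to a modestly smaller region and rescaled.

The visible shapes are larger and the field of view is narrower; shapes near the original edges may be partly or wholly outside the frame — a crop-and-rescale.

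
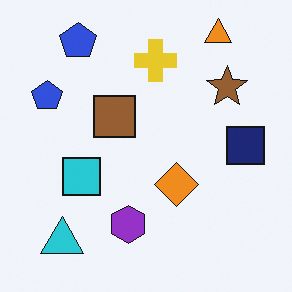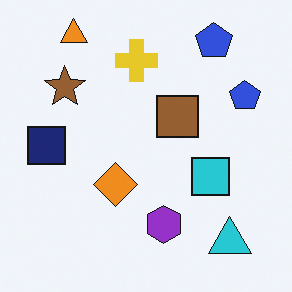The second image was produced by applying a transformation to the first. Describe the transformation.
This is the original image flipped horizontally (left ↔ right).

The navy square is in the right of the first image and the left of the second — shapes on opposite sides of the vertical midline have swapped in a mirror flip.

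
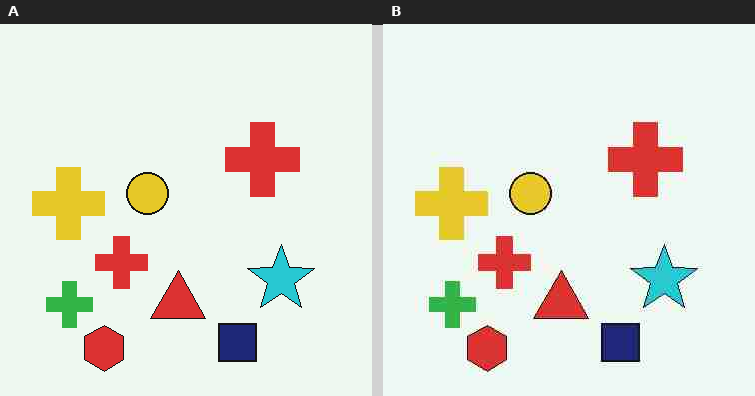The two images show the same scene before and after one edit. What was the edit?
It was degraded with heavy JPEG compression.

Blocky 8×8 compression artifacts appear around shape edges and the flat background shows ringing — characteristic JPEG degradation.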